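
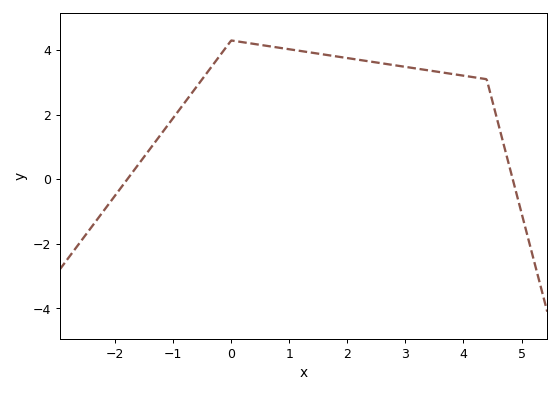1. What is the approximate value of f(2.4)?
3.65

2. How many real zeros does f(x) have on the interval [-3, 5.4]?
2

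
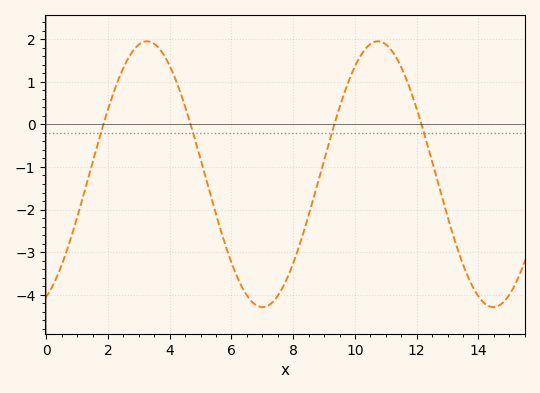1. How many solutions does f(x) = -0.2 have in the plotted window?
4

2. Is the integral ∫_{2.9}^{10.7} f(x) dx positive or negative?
negative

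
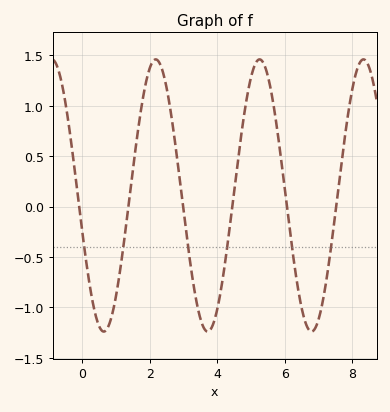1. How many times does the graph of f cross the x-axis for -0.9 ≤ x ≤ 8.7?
6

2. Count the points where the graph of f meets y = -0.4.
6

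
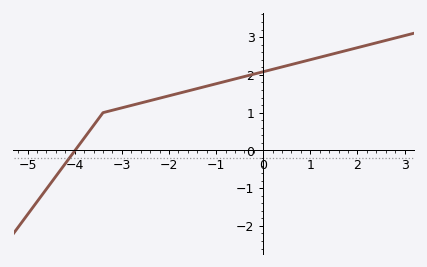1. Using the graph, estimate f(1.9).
2.69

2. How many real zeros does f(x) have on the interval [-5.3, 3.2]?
1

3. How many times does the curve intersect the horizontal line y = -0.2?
1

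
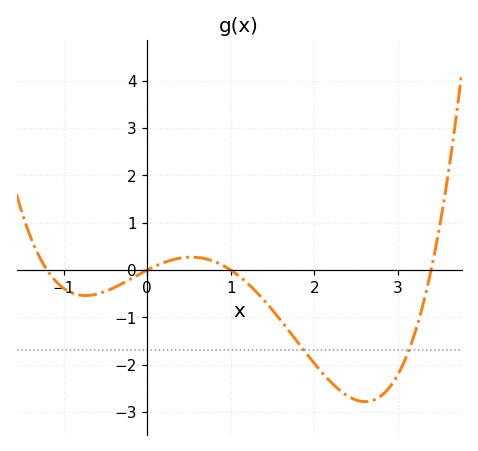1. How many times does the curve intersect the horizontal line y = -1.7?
2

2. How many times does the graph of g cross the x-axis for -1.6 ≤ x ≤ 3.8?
4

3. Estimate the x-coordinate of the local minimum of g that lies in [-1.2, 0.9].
-0.7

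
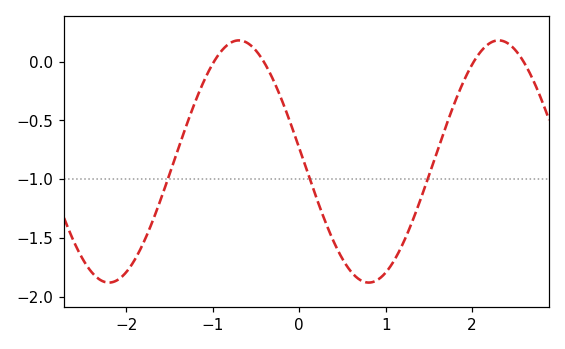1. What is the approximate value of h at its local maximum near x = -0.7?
0.18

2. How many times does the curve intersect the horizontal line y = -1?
3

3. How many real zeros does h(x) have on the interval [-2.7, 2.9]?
4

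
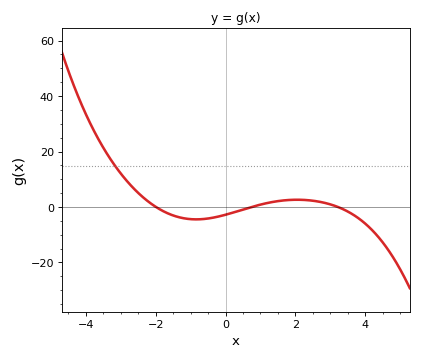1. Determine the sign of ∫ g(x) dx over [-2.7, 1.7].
negative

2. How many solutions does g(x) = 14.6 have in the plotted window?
1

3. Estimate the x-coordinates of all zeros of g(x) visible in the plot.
-1.99, 0.746, 3.22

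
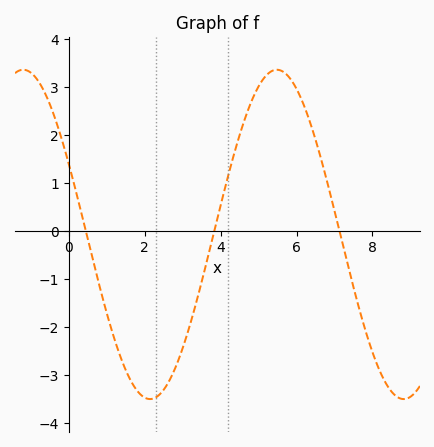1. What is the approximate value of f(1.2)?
-2.25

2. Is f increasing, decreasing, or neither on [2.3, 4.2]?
increasing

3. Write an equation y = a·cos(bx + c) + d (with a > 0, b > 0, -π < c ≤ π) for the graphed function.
y = 3.43cos(0.94x + 1.13) - 0.07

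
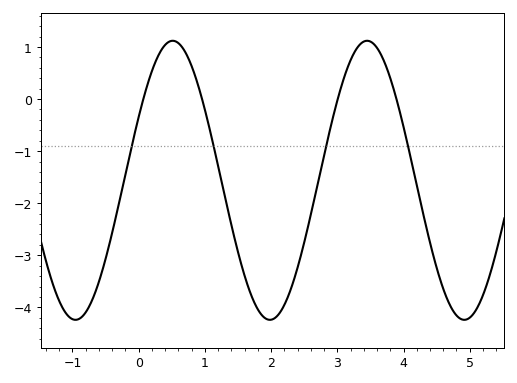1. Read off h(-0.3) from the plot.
-2.02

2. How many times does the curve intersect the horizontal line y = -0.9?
4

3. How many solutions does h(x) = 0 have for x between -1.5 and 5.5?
4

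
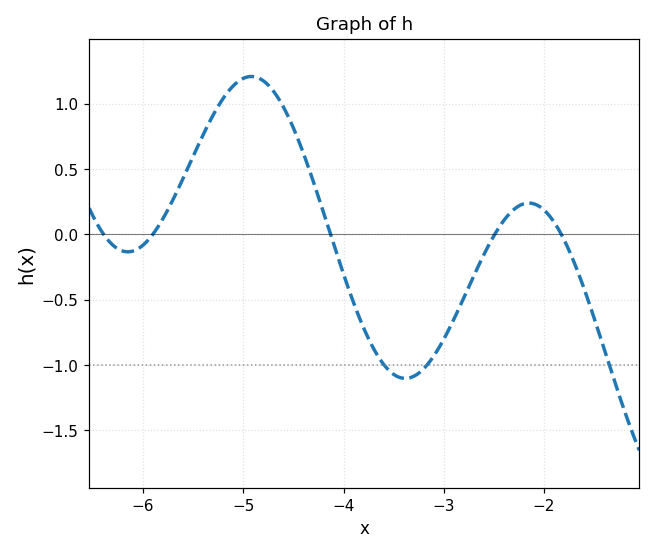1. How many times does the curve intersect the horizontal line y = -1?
3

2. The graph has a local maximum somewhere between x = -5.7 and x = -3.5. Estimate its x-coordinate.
-4.9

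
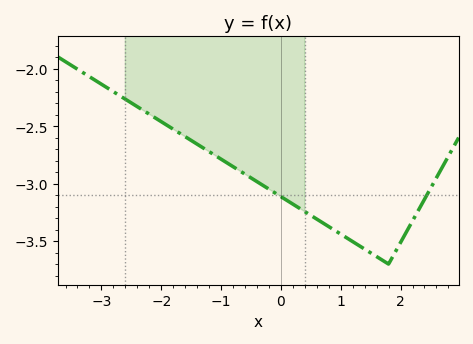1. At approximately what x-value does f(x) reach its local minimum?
1.8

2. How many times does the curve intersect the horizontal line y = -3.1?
2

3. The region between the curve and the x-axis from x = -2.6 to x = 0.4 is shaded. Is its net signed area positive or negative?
negative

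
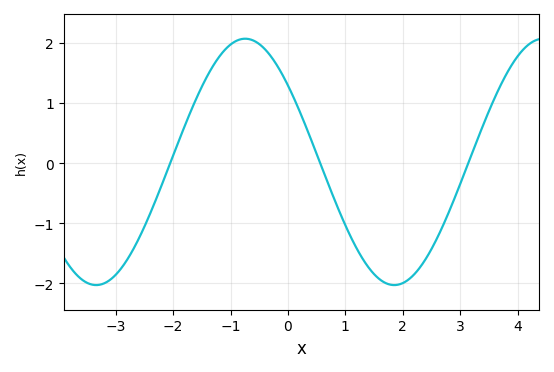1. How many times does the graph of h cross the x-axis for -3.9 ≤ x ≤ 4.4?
3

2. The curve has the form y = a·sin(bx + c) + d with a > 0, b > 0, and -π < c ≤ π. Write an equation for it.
y = 2.05sin(1.21x + 2.47) + 0.02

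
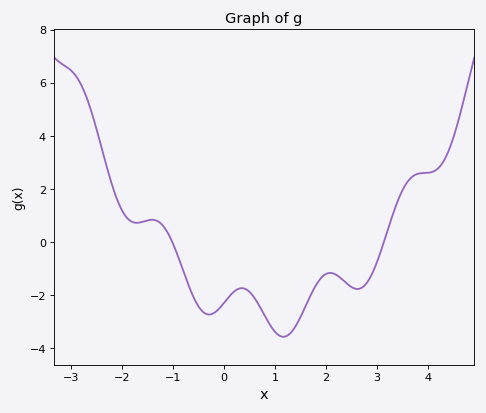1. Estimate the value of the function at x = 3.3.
0.938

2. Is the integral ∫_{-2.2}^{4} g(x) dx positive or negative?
negative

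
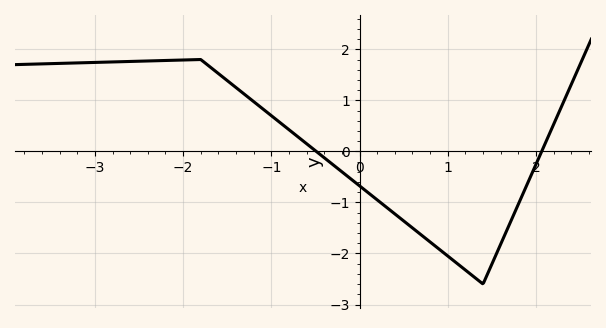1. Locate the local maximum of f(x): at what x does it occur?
-1.8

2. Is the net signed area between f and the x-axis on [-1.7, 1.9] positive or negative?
negative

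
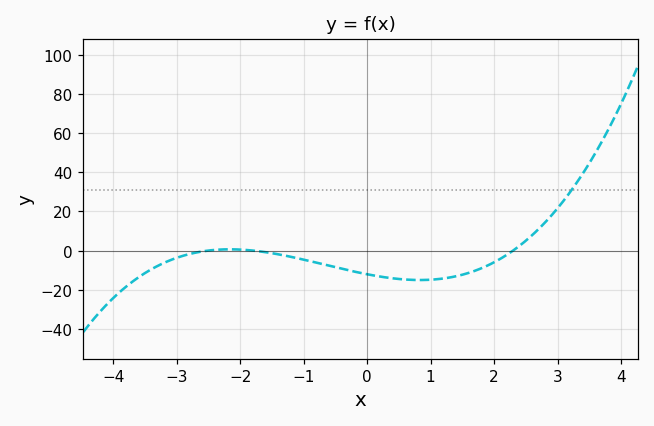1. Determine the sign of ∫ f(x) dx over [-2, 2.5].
negative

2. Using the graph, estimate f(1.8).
-9.06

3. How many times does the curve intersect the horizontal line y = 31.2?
1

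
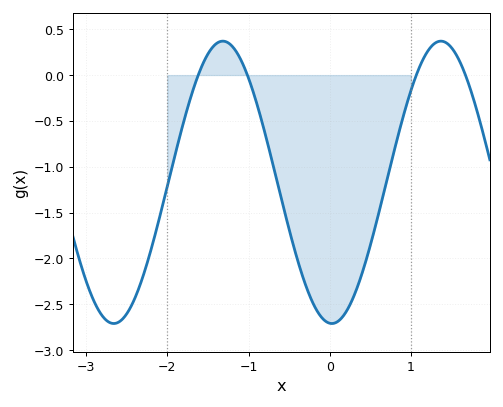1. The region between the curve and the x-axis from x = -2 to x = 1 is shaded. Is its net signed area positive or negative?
negative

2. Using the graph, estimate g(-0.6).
-1.35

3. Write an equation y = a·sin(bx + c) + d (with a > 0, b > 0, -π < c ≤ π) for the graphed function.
y = 1.54sin(2.3x - 1.6) - 1.17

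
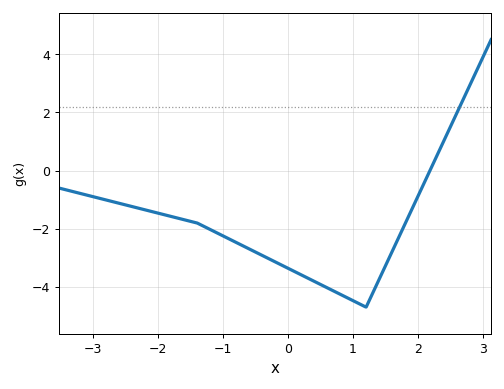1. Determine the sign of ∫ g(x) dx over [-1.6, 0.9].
negative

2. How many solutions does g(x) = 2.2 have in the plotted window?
1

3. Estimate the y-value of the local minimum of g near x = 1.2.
-4.6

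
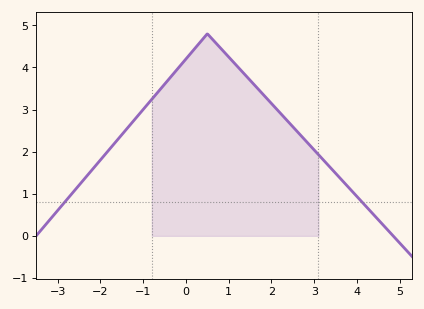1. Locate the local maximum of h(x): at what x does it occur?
0.501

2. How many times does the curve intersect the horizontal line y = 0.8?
2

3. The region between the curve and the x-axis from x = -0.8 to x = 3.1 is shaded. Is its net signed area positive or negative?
positive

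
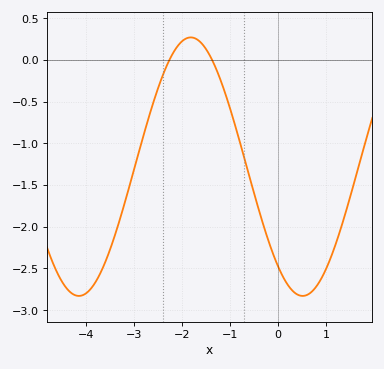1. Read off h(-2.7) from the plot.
-0.7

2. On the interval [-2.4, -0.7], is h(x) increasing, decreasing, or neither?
neither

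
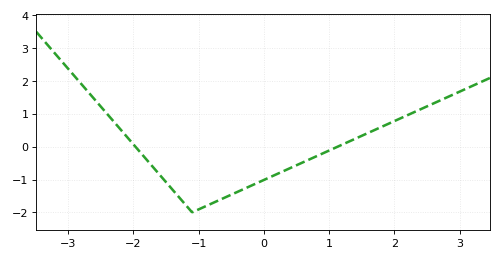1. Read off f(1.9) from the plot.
0.691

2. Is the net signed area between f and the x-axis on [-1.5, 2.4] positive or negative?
negative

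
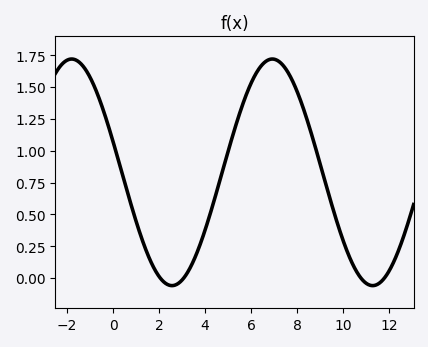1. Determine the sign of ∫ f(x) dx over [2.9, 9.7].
positive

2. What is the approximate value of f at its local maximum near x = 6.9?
1.7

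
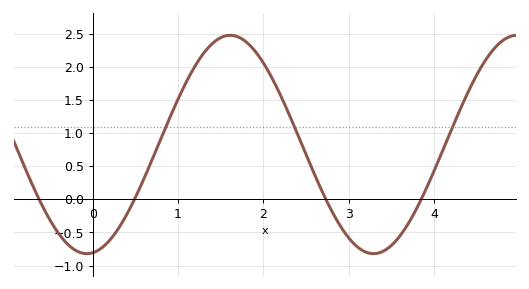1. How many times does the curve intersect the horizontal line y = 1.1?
3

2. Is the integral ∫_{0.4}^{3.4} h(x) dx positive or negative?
positive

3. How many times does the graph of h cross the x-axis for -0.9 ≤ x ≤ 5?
4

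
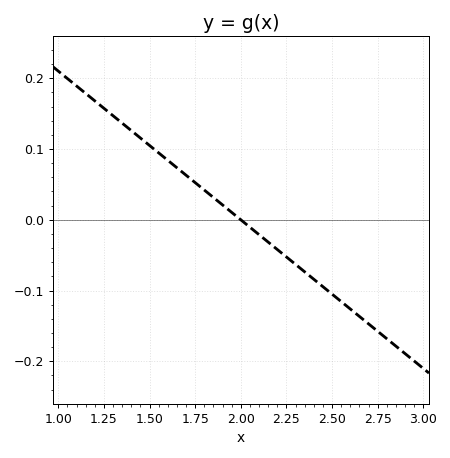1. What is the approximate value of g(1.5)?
0.105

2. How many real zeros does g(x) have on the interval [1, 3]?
1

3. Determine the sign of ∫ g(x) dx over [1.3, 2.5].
positive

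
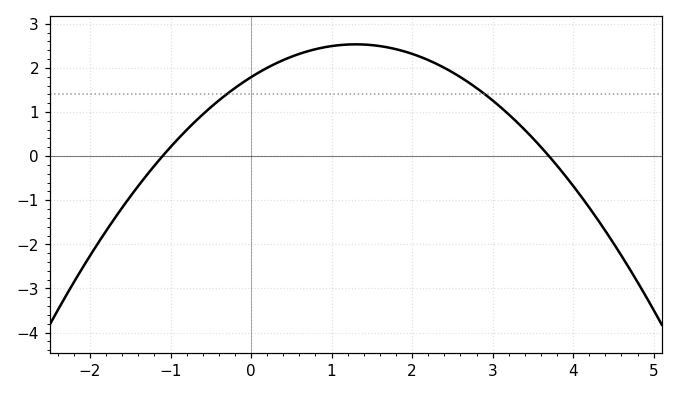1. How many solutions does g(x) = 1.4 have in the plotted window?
2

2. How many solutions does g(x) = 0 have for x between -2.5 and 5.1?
2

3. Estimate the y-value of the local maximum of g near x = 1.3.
2.5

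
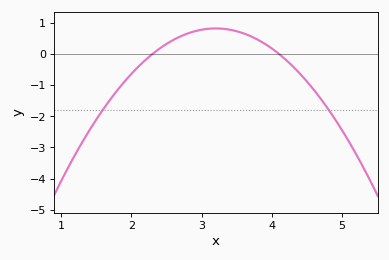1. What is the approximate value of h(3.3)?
0.8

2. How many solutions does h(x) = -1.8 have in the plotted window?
2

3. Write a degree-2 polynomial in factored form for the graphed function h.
y = -1.01(x - 2.3)(x - 4.1)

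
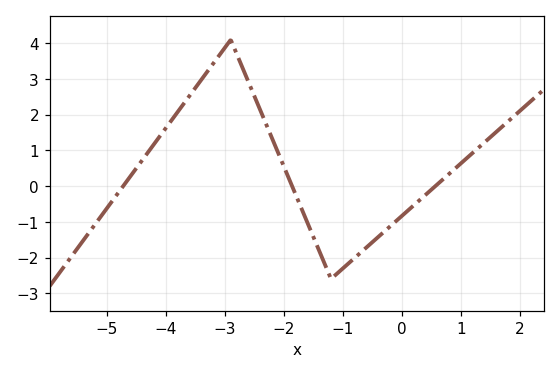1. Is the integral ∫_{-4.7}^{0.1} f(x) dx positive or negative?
positive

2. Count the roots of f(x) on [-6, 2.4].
3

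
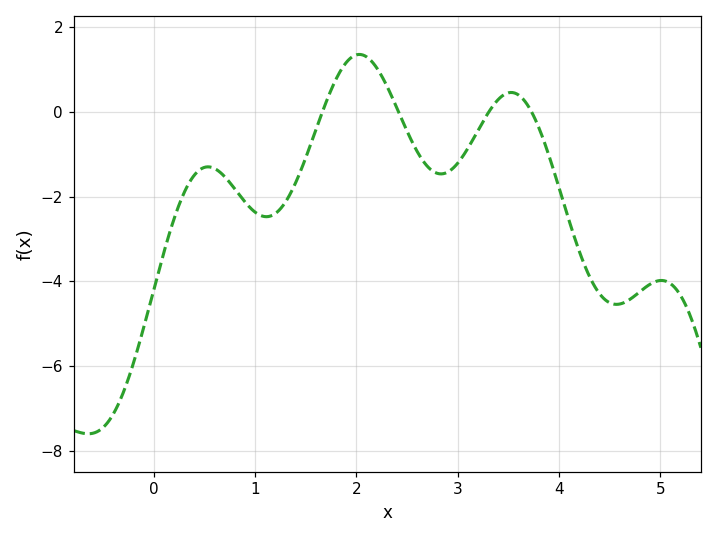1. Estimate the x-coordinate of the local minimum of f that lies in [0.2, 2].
1.11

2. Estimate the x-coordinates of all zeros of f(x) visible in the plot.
1.66, 2.42, 3.31, 3.73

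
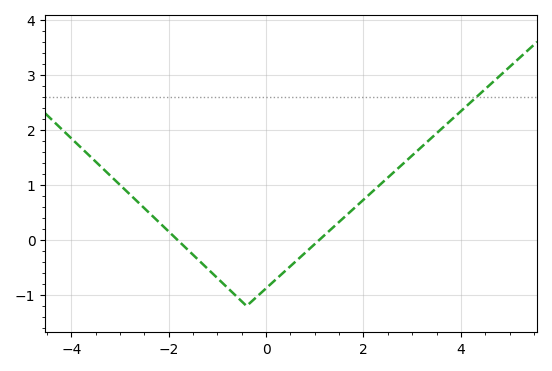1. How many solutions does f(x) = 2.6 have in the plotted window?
1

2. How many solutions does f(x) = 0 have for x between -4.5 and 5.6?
2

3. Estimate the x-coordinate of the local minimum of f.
-0.4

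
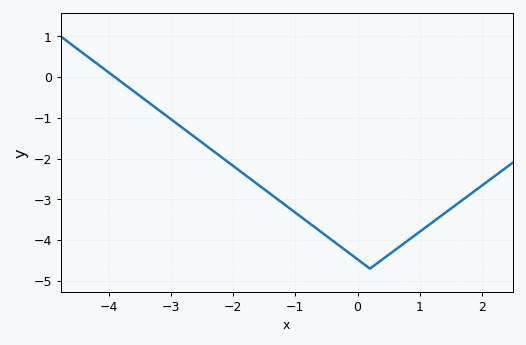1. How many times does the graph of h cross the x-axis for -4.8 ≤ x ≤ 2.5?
1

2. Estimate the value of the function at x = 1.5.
-3.2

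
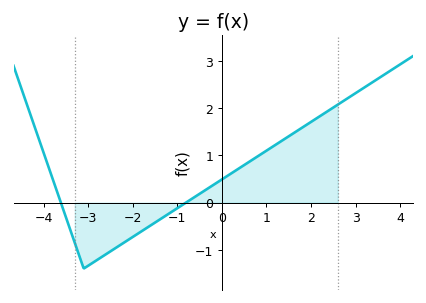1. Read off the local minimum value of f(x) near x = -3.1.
-1.4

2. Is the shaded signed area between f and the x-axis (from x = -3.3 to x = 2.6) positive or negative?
positive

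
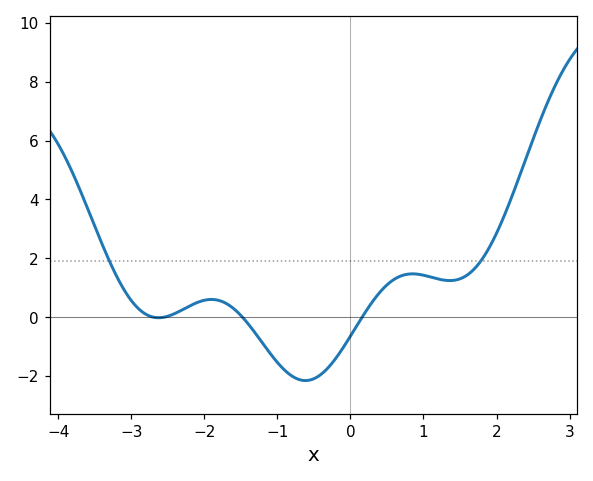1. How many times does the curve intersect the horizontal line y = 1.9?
2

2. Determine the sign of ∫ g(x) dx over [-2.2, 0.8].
negative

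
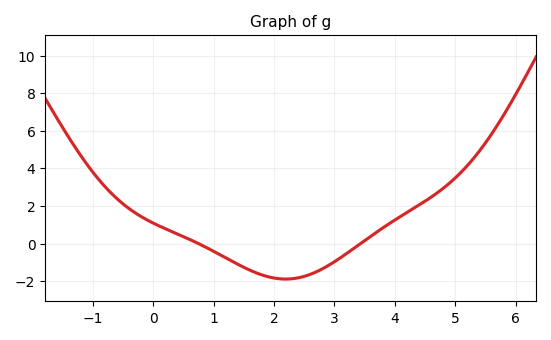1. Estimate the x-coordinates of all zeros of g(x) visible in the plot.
0.8, 3.4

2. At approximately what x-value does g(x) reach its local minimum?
2.2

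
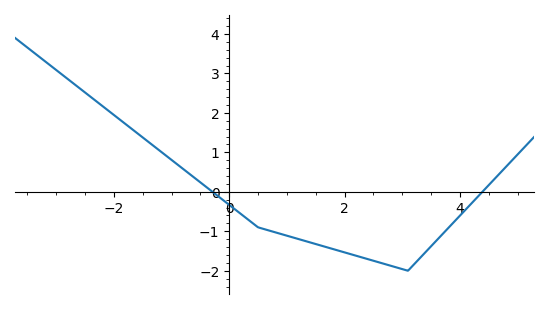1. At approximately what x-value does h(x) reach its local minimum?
3.2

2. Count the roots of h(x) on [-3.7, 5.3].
2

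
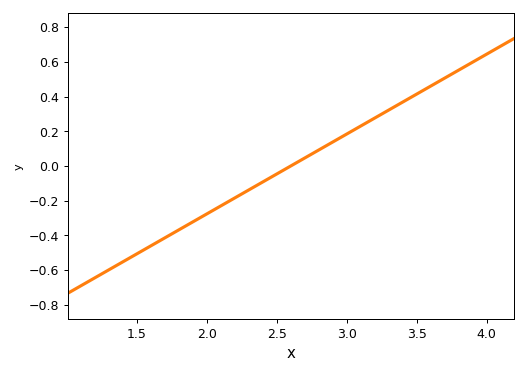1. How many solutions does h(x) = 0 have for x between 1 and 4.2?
1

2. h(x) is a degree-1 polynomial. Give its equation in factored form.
y = 0.46(x - 2.6)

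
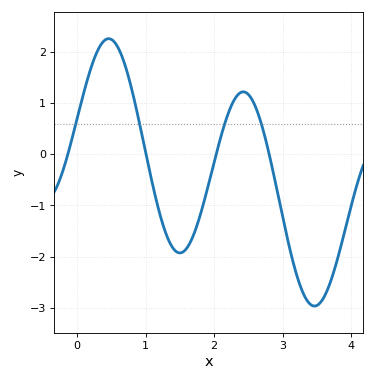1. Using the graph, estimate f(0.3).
2.03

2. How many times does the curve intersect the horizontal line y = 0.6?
4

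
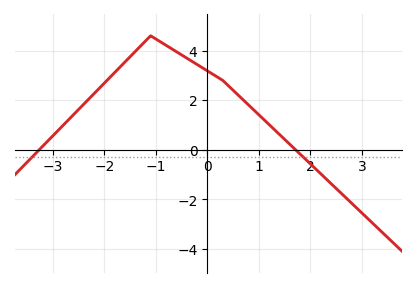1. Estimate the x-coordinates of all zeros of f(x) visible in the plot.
-3.26, 1.71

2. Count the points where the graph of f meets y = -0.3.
2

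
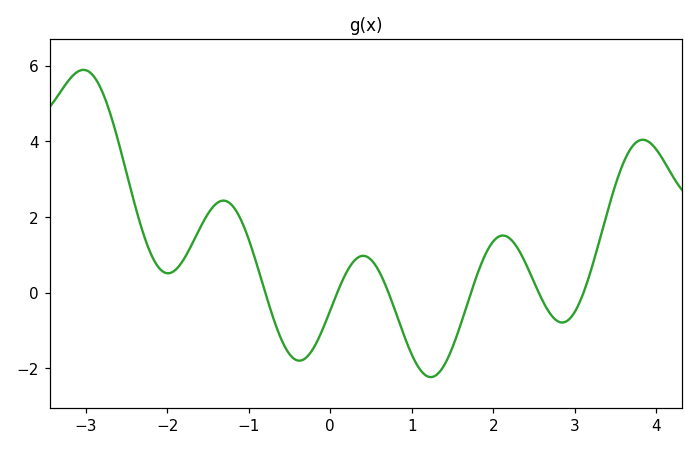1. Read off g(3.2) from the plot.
0.6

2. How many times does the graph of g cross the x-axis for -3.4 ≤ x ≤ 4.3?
6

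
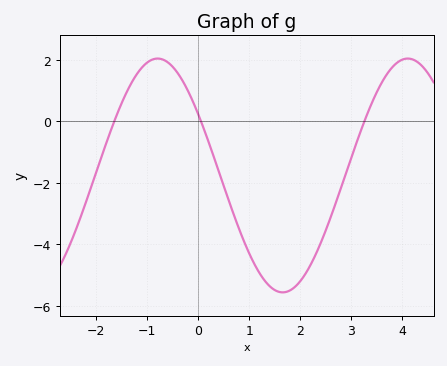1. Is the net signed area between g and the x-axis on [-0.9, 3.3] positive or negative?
negative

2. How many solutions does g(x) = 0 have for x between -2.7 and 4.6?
3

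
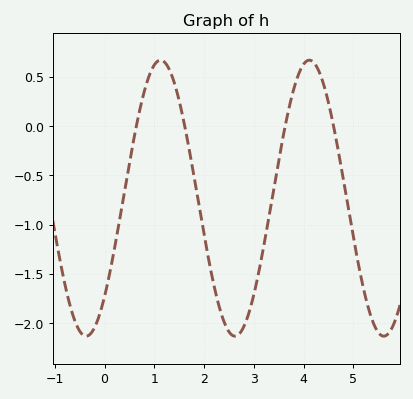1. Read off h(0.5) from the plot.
-0.35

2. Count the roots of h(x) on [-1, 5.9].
4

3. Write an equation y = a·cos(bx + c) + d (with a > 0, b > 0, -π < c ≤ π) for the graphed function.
y = 1.4cos(2.1x - 2.4) - 0.73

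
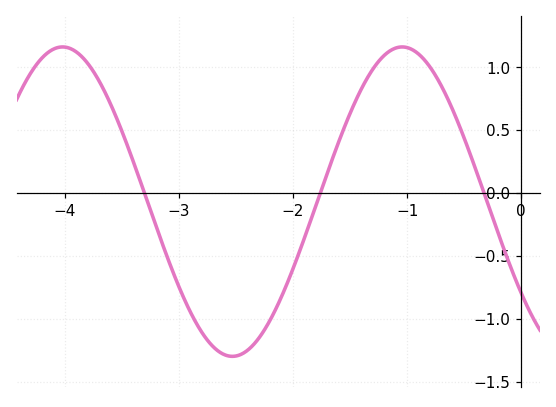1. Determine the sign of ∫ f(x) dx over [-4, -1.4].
negative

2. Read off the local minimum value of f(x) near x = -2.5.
-1.3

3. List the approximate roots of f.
-3.3, -1.8, -0.3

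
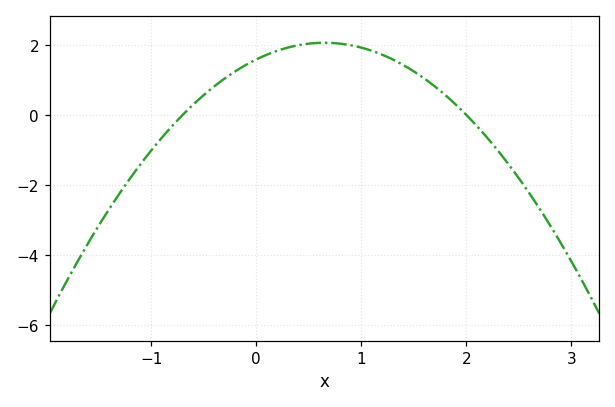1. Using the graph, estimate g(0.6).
2.06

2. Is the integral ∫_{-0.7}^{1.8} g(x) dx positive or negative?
positive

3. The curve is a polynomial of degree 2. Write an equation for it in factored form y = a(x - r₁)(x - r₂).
y = -1.13(x + 0.7)(x - 2)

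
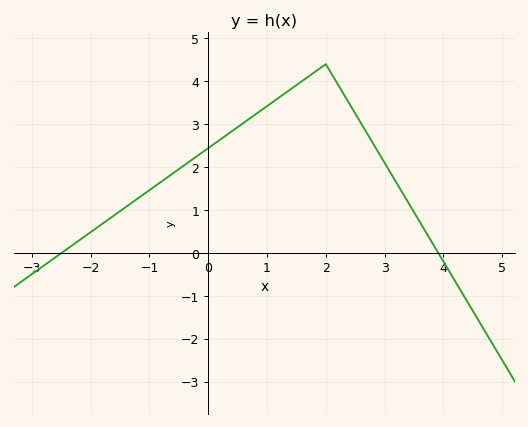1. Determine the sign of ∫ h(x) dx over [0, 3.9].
positive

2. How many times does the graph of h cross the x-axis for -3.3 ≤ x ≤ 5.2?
2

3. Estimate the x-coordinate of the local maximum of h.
2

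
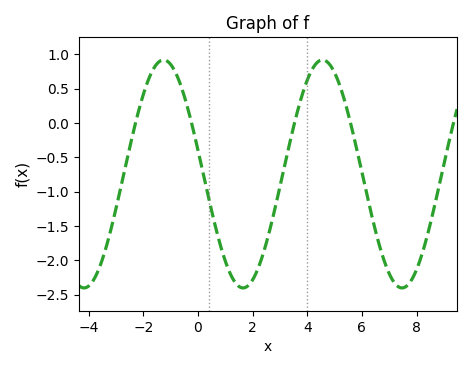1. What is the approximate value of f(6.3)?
-1.25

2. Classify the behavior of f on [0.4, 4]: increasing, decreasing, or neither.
neither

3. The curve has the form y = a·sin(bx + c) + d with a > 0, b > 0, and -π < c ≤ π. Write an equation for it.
y = 1.66sin(1.08x + 2.93) - 0.74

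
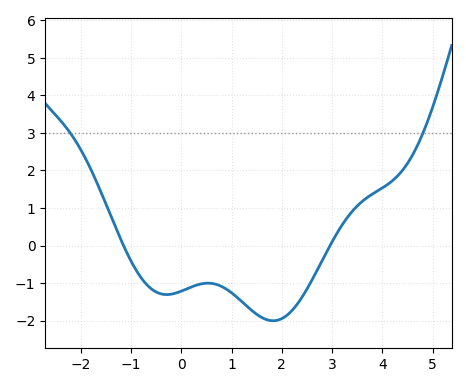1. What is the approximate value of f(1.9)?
-2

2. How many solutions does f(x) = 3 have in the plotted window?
2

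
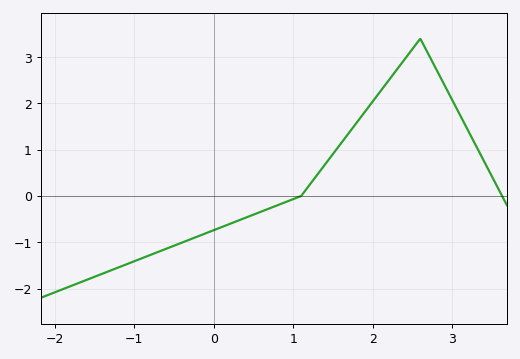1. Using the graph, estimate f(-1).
-1.4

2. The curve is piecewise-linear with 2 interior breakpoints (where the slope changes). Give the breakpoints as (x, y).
(1.1, 0); (2.6, 3.4)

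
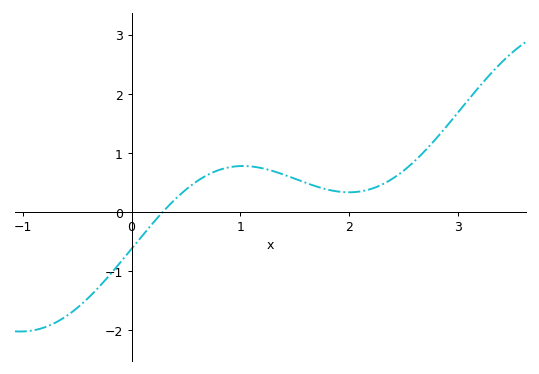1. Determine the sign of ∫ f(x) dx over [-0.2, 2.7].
positive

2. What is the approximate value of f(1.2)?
0.739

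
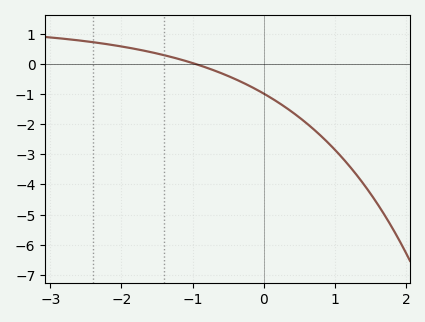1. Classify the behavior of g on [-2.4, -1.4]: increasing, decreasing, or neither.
decreasing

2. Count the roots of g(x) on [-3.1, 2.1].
1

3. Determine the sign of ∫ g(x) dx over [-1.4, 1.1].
negative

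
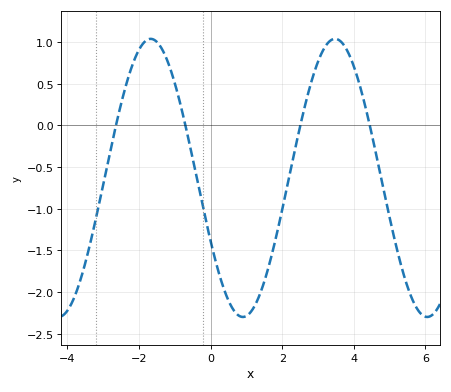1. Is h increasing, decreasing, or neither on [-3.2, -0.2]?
neither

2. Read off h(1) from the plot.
-2.3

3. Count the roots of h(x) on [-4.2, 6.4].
4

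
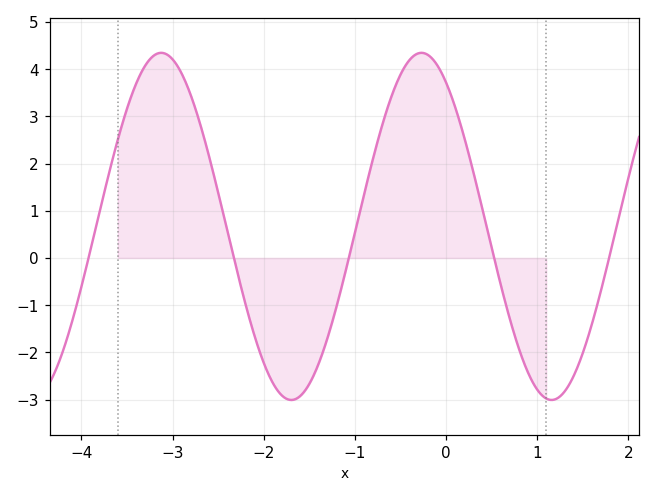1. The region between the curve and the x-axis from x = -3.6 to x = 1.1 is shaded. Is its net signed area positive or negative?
positive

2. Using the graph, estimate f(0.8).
-1.92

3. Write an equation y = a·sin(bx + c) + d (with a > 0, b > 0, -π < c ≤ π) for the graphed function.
y = 3.68sin(2.2x + 2.16) + 0.67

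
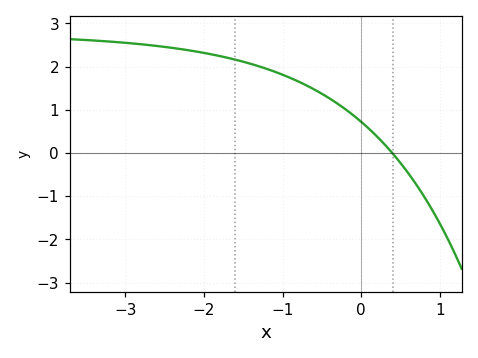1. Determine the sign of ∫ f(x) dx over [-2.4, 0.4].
positive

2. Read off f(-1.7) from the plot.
2.2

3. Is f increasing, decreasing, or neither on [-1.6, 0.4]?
decreasing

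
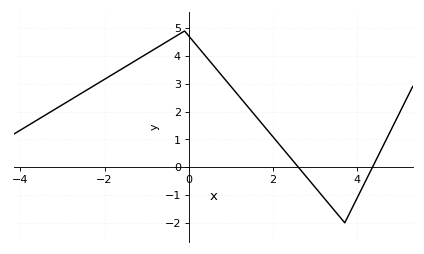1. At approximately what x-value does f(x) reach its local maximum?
-0.102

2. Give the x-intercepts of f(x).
2.6, 4.36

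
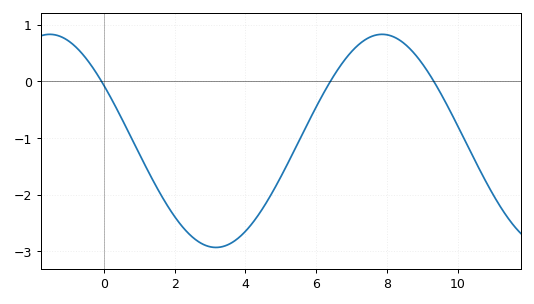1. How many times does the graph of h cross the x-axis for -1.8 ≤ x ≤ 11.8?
3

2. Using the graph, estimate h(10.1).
-0.9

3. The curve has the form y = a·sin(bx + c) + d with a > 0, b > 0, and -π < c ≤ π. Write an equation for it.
y = 1.88sin(0.67x + 2.6) - 1.05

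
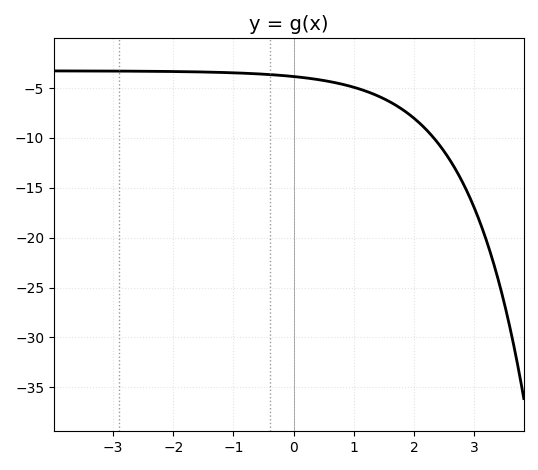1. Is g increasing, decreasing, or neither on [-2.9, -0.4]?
decreasing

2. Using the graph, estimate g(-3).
-3.31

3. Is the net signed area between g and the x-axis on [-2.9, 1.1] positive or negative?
negative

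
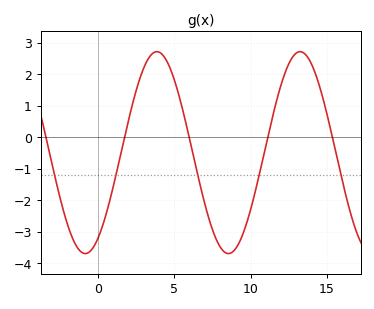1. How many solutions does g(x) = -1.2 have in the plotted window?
5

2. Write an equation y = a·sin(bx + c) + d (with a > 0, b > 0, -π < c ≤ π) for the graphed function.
y = 3.2sin(0.67x - 1.02) - 0.49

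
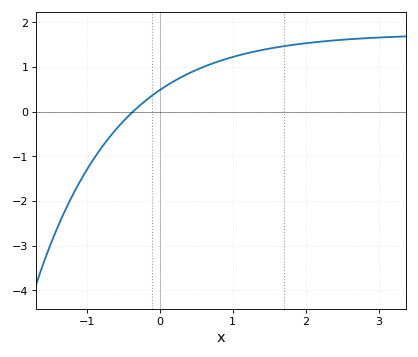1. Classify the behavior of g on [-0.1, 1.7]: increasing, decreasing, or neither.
increasing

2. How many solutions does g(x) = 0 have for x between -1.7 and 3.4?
1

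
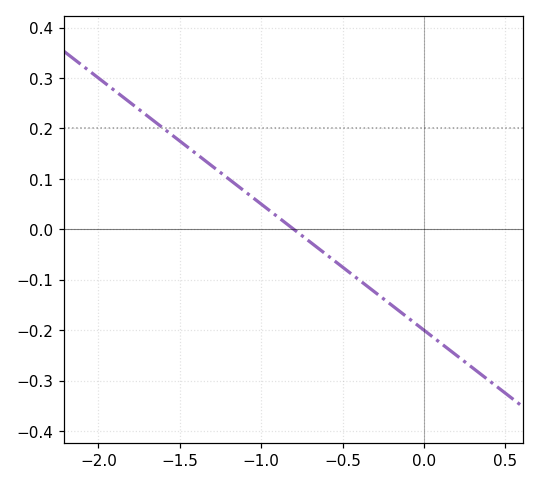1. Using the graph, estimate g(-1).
0.05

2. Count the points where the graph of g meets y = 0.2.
1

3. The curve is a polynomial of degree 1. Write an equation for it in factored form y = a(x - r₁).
y = -0.25(x + 0.8)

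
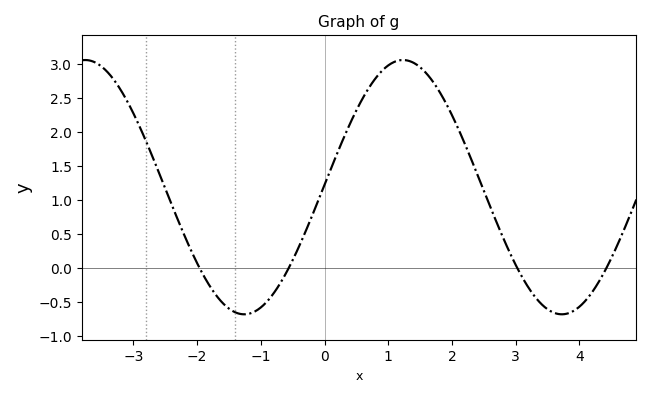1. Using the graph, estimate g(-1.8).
-0.268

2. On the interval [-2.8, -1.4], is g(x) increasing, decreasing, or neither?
decreasing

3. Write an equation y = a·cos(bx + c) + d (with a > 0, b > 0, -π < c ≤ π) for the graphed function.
y = 1.87cos(1.26x - 1.55) + 1.19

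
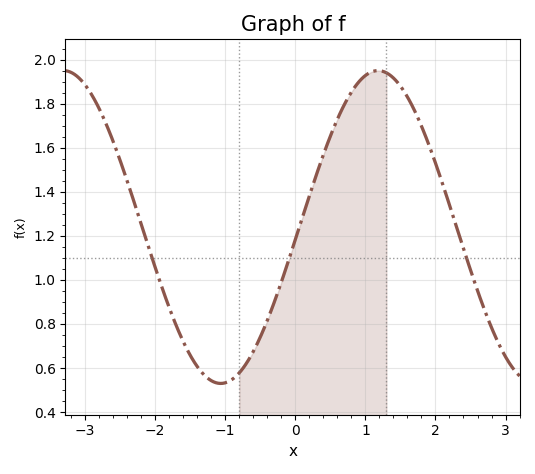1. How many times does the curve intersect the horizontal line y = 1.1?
3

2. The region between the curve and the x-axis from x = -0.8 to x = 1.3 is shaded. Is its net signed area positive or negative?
positive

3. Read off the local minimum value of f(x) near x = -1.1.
0.53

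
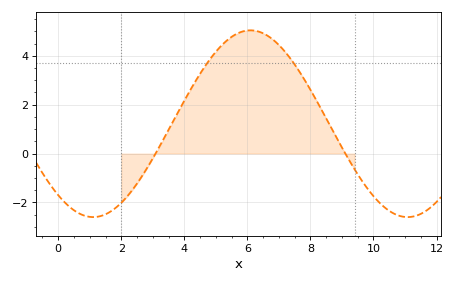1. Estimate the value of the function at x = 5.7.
5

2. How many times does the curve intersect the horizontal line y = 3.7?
2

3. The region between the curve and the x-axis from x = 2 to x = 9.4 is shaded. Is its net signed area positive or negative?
positive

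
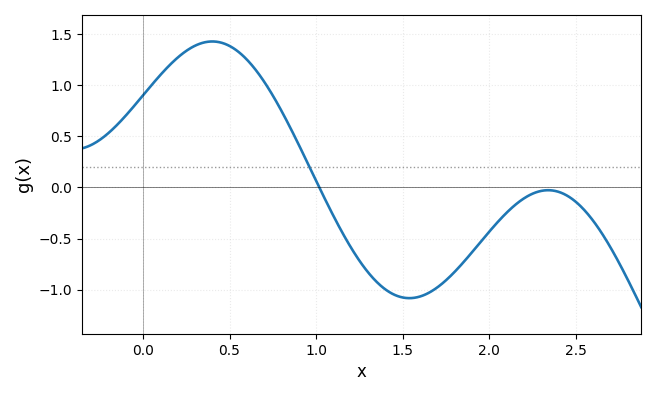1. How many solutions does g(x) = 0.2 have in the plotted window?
1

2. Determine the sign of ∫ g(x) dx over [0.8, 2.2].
negative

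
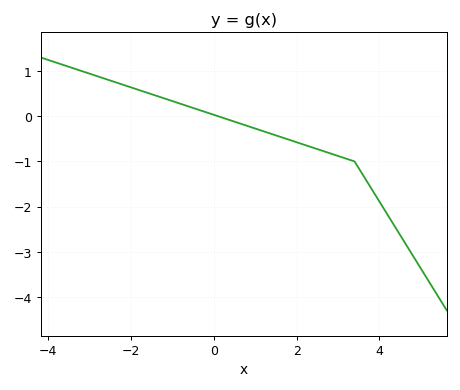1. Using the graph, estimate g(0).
0.031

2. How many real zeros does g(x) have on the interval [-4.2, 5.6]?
1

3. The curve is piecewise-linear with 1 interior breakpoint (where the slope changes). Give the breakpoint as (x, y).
(3.4, -1)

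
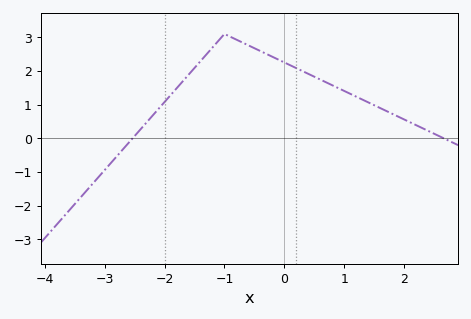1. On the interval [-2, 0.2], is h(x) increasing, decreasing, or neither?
neither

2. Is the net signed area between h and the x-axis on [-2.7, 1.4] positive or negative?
positive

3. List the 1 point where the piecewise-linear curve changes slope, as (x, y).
(-1, 3.1)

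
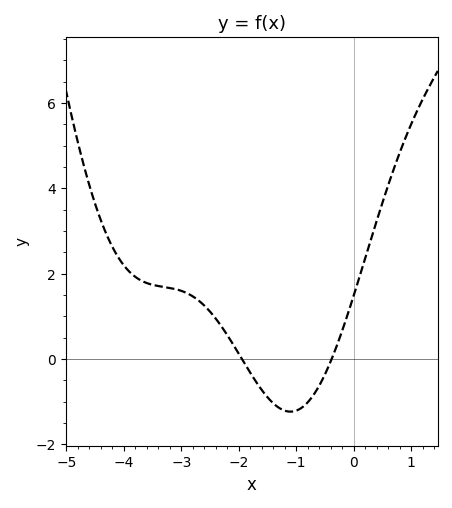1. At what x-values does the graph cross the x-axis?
-1.9, -0.4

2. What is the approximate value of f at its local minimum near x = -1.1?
-1.2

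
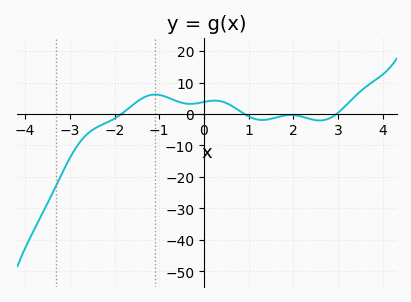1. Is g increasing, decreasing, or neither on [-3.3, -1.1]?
increasing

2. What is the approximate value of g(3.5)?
7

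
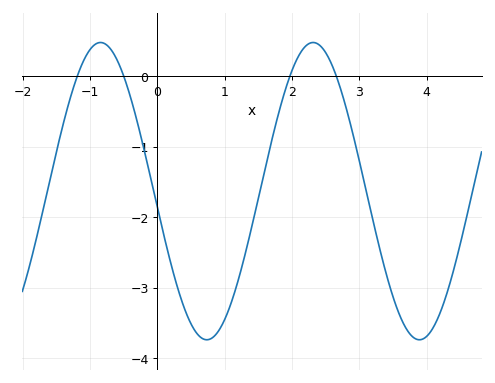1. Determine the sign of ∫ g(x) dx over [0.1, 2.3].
negative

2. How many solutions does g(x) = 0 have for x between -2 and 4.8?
4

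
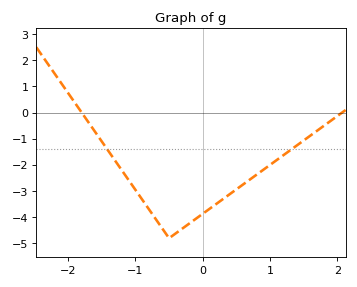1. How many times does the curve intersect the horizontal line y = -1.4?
2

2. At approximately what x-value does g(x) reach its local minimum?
-0.5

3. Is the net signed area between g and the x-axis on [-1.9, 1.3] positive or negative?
negative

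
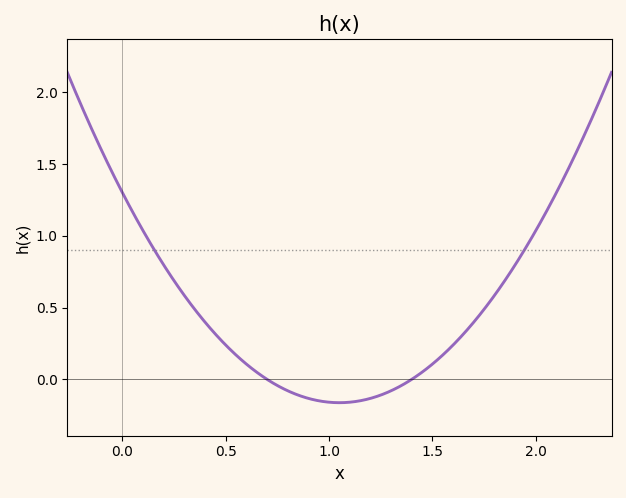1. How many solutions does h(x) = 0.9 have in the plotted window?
2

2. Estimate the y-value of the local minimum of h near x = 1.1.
-0.15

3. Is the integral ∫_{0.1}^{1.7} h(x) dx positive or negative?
positive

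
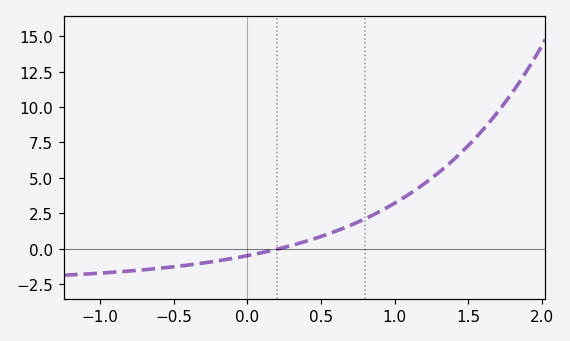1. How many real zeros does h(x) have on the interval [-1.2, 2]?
1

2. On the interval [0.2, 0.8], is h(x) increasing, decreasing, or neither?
increasing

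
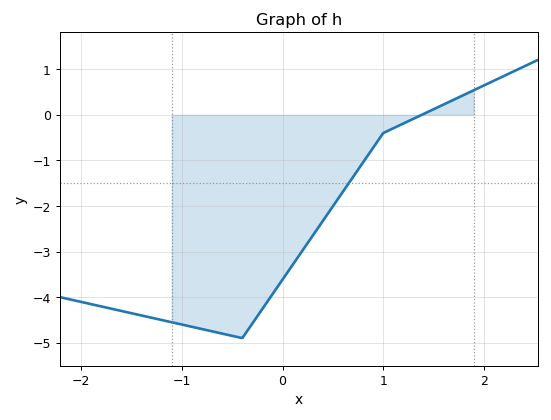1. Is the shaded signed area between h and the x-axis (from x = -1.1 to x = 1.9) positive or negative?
negative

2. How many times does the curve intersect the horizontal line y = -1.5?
1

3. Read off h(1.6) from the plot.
0.2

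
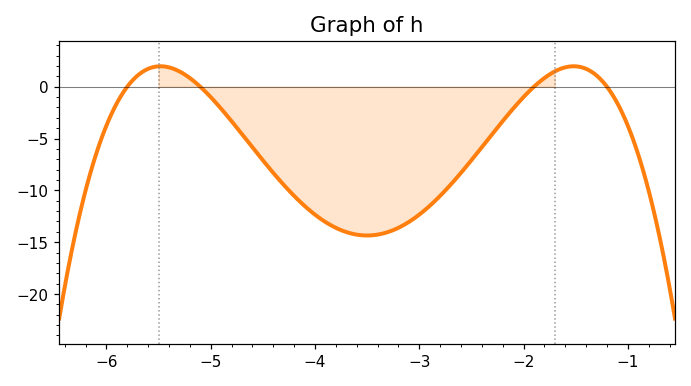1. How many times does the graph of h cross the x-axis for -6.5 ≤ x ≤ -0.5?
4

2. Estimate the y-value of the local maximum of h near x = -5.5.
1.98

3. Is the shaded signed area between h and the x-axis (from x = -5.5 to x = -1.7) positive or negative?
negative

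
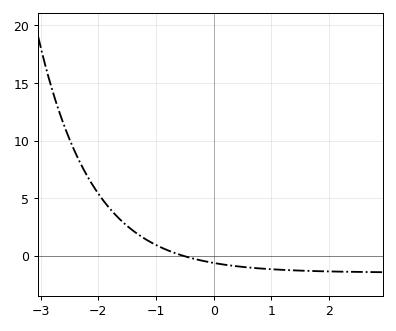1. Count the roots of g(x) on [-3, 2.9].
1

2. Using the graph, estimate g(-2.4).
9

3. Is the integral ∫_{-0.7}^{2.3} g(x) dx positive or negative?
negative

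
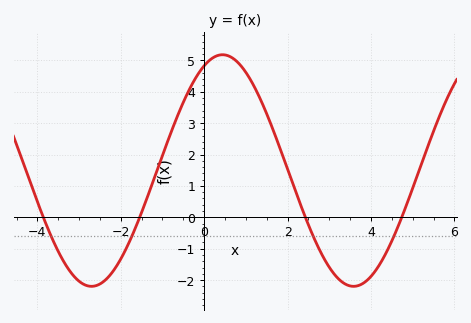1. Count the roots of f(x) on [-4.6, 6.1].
4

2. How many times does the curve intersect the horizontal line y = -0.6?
4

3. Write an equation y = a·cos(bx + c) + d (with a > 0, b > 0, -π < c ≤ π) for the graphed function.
y = 3.69cos(1x - 0.44) + 1.49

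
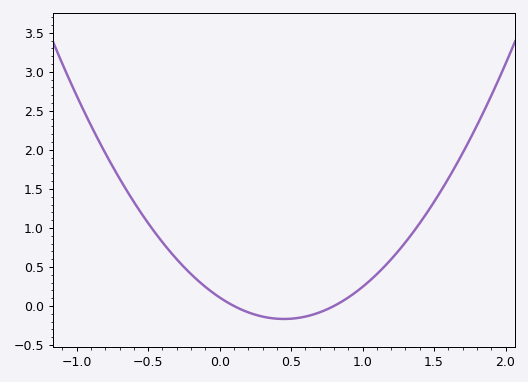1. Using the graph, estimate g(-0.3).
0.6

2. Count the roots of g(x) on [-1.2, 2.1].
2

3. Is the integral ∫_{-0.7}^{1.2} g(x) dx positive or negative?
positive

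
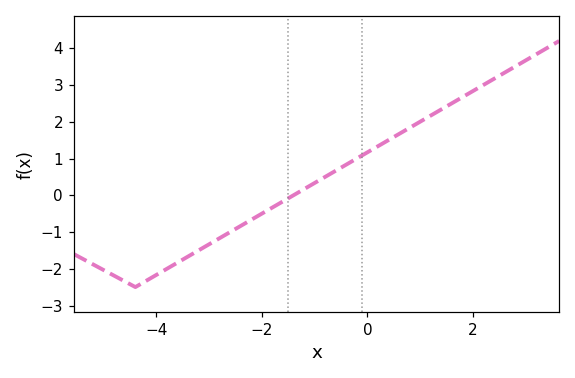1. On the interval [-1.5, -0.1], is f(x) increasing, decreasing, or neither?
increasing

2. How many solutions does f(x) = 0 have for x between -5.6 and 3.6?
1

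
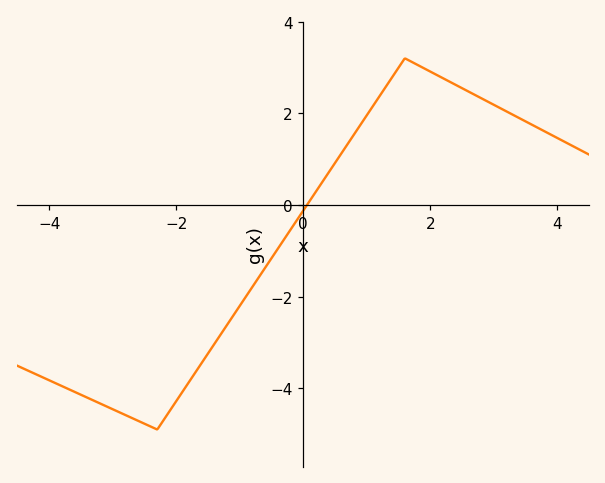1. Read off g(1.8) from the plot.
3.06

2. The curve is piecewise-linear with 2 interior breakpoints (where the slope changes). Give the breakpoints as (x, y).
(-2.3, -4.9); (1.6, 3.2)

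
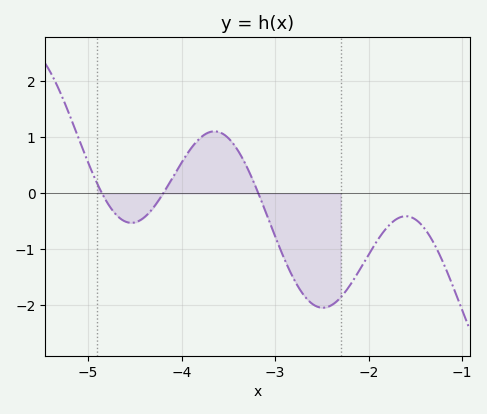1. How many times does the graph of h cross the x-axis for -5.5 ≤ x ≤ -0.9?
3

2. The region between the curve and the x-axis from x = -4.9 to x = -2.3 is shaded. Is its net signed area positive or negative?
negative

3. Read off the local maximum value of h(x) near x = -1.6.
-0.407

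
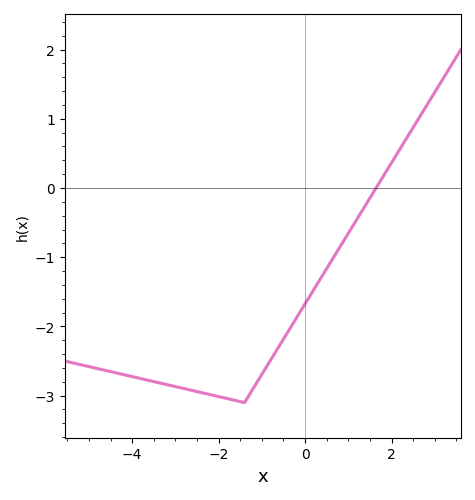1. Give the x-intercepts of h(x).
1.64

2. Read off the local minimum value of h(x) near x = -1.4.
-3.1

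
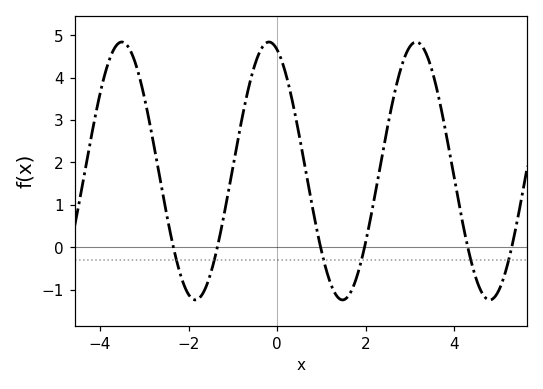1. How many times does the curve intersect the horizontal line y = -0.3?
6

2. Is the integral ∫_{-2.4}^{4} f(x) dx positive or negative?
positive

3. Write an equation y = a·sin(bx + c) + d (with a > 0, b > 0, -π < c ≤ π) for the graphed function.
y = 3.04sin(1.89x + 1.92) + 1.8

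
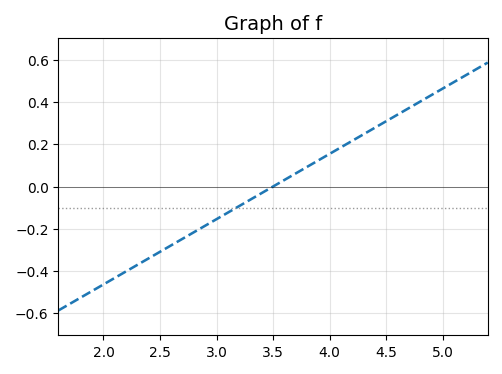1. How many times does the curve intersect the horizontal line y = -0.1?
1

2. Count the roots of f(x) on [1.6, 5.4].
1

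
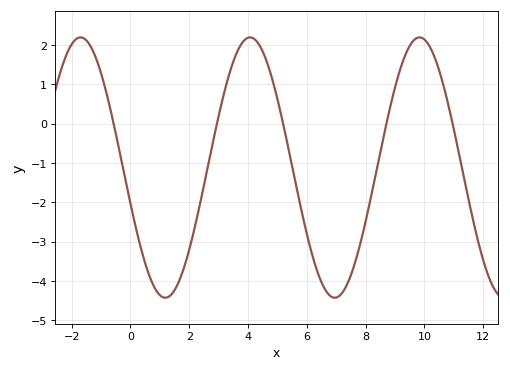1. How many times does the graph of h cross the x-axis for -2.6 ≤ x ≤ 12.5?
5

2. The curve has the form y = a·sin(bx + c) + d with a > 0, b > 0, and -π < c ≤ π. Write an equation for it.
y = 3.31sin(1.1x - 2.9) - 1.12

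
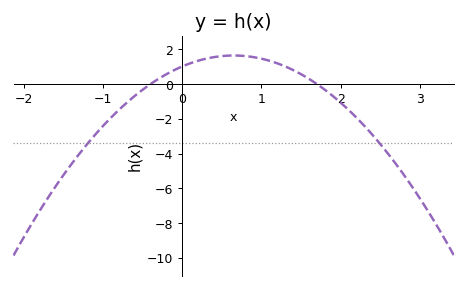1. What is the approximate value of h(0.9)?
1.55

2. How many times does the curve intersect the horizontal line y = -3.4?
2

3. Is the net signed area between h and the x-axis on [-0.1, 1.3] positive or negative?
positive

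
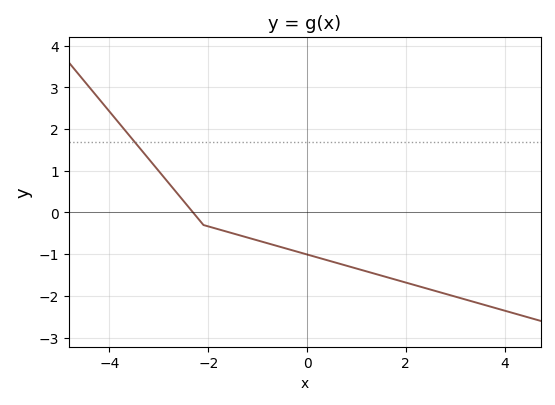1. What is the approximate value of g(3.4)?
-2.15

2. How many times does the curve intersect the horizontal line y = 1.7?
1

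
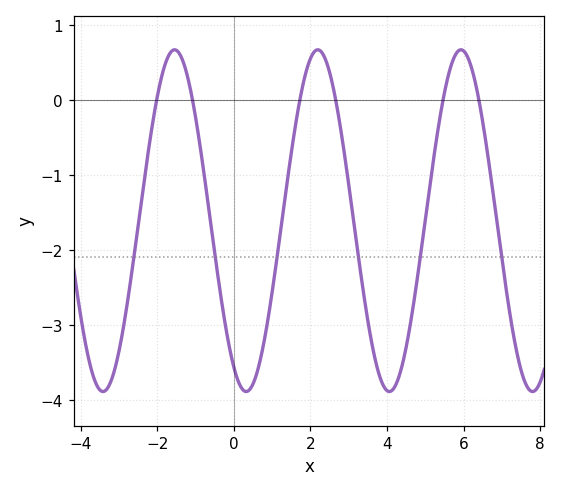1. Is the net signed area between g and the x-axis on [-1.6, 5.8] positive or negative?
negative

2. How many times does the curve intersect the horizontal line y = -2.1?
6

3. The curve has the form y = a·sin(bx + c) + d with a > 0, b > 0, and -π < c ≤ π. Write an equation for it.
y = 2.28sin(1.7x - 2.1) - 1.61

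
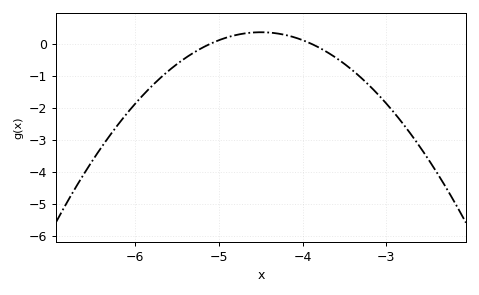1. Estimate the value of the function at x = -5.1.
0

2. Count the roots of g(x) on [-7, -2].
2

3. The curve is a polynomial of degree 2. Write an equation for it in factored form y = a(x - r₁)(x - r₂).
y = -0.99(x + 5.1)(x + 3.9)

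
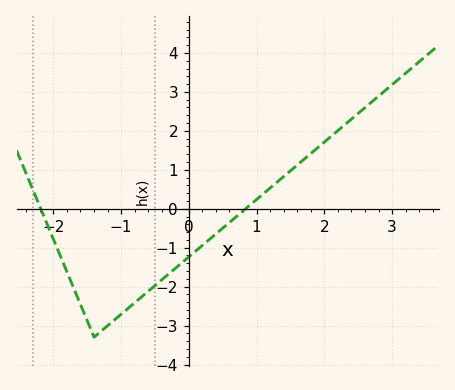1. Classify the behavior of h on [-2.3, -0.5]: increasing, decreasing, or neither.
neither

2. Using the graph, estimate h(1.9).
1.56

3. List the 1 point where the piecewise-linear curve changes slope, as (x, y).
(-1.4, -3.3)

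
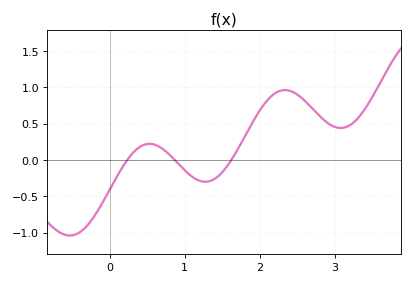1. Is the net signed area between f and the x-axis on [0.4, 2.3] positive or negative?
positive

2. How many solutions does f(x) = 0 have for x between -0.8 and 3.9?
3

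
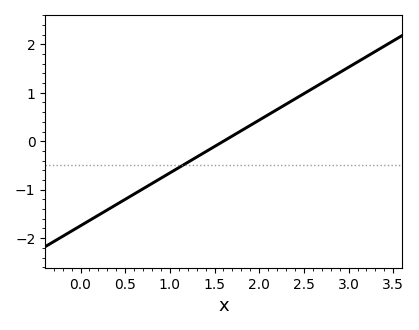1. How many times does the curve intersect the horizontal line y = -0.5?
1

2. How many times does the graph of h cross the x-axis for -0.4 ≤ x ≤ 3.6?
1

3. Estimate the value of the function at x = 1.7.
0.109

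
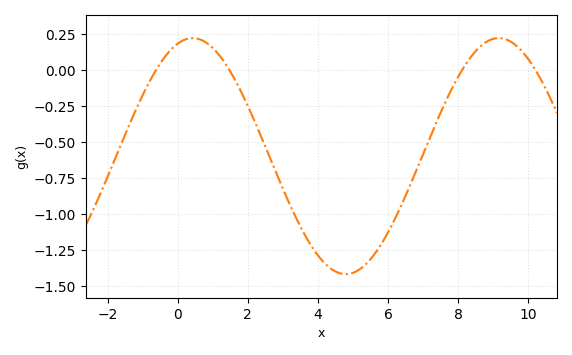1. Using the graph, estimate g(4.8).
-1.42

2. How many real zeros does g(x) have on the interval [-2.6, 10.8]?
4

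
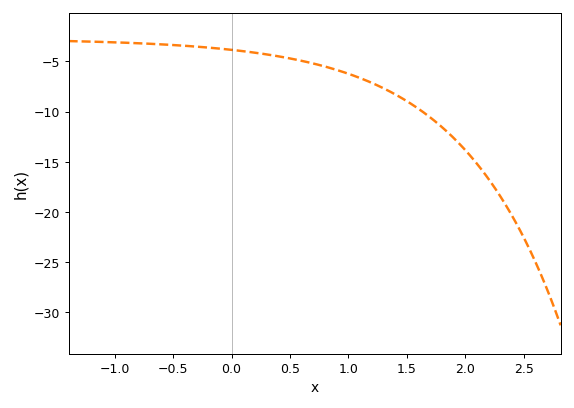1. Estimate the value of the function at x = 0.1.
-4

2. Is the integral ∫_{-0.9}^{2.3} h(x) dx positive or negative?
negative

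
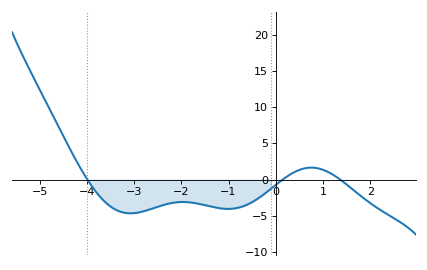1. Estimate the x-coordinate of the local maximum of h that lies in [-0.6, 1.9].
0.752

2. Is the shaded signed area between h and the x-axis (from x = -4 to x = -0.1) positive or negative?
negative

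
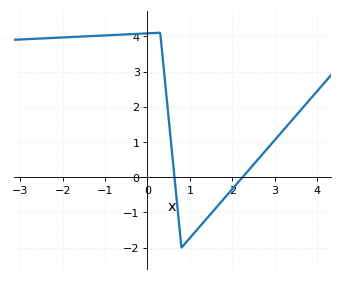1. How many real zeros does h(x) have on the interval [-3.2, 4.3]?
2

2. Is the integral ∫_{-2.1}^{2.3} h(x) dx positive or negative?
positive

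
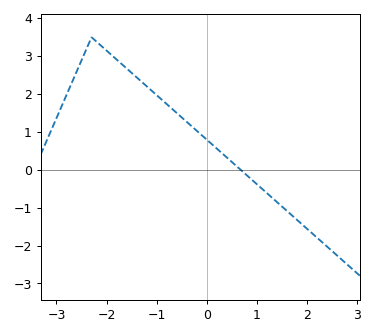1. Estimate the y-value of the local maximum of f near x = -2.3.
3.5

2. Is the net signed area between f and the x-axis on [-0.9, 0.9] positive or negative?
positive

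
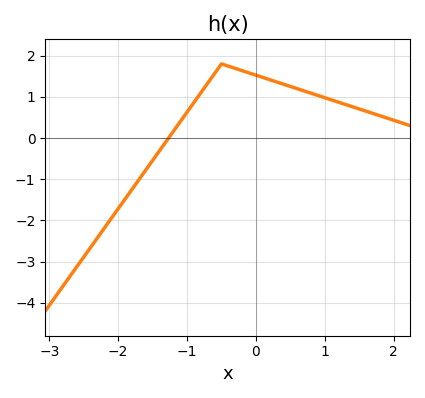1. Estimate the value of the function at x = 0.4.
1.31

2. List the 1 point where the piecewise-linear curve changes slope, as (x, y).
(-0.5, 1.8)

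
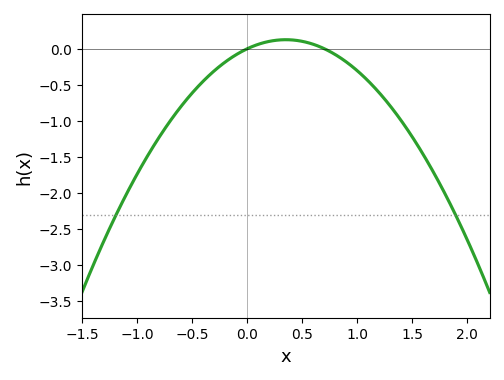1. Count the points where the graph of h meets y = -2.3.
2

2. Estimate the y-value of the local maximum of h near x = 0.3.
0.125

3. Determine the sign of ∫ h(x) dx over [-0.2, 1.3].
negative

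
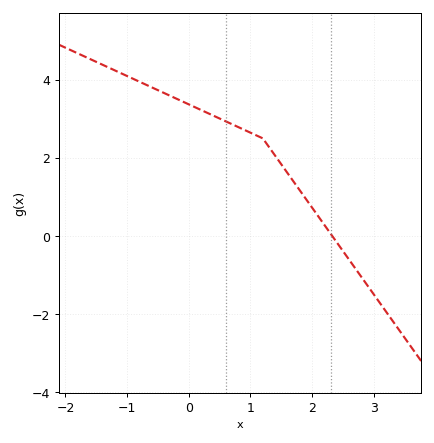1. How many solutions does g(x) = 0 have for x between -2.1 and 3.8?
1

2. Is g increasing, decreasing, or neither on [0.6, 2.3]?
decreasing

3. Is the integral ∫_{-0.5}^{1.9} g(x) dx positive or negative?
positive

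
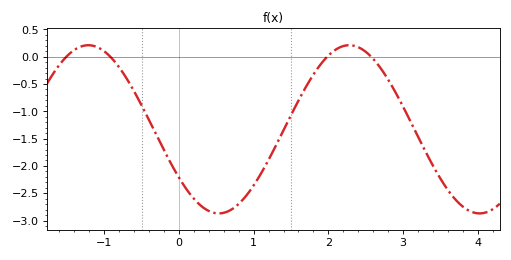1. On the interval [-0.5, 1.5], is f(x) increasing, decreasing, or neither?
neither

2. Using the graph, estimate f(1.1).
-2.15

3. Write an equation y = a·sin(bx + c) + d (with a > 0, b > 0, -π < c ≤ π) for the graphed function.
y = 1.54sin(1.8x - 2.5) - 1.33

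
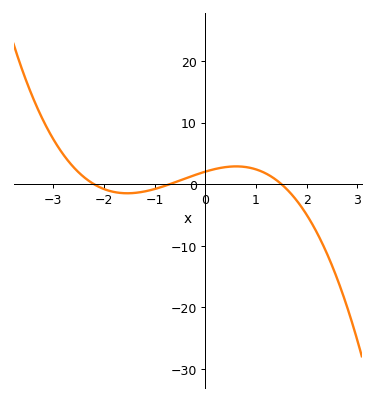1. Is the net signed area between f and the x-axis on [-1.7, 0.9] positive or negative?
positive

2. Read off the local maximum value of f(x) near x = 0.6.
2.88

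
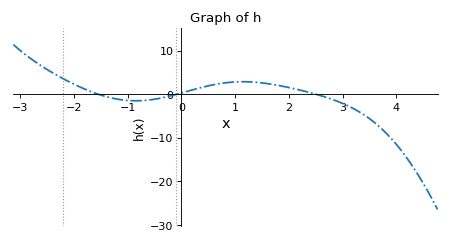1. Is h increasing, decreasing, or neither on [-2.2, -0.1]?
neither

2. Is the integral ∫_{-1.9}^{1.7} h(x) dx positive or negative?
positive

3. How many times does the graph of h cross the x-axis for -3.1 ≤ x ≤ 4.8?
3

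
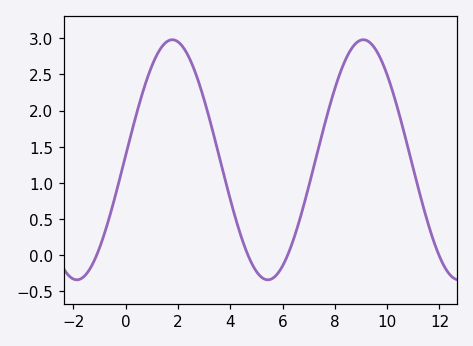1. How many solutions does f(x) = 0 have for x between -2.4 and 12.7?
4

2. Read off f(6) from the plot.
-0.147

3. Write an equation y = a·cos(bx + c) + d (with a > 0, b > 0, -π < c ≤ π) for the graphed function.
y = 1.66cos(0.86x - 1.53) + 1.32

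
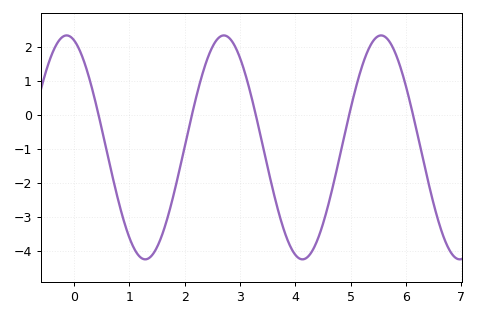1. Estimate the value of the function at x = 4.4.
-3.68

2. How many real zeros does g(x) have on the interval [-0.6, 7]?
5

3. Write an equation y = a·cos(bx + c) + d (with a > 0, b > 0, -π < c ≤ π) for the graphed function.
y = 3.29cos(2.21x + 0.3) - 0.96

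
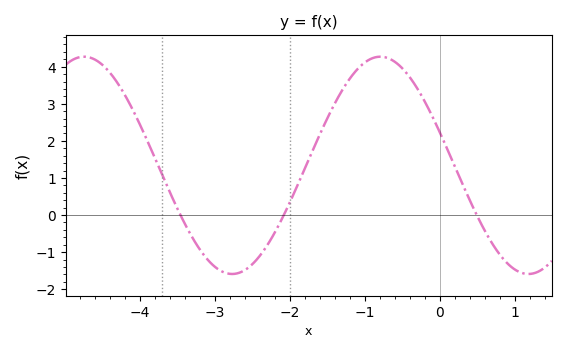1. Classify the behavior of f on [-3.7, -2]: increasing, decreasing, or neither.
neither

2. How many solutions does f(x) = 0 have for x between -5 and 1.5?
3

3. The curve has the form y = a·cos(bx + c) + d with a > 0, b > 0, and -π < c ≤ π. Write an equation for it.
y = 2.93cos(1.6x + 1.3) + 1.34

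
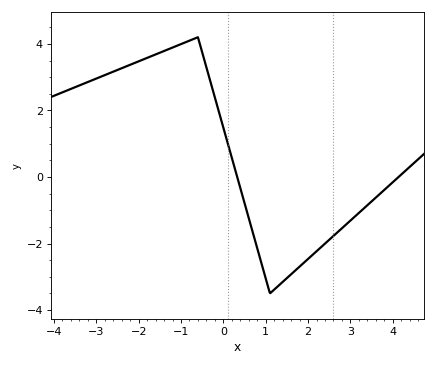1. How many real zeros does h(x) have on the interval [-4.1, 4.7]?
2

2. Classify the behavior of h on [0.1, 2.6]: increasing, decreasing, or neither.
neither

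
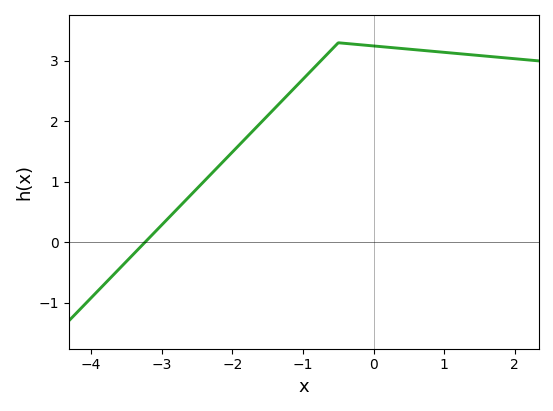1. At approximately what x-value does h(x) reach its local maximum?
-0.5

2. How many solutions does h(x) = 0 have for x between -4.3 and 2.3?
1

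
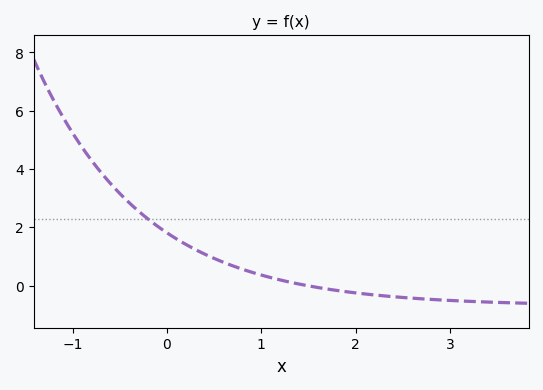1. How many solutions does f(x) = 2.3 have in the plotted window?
1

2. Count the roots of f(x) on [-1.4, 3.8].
1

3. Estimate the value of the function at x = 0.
1.8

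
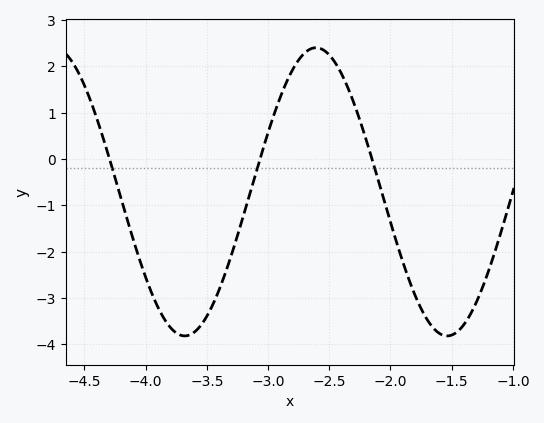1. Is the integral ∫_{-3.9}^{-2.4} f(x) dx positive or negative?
negative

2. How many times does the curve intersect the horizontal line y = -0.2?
3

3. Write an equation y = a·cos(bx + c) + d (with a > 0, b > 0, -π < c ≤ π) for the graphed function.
y = 3.11cos(2.9x + 1.4) - 0.71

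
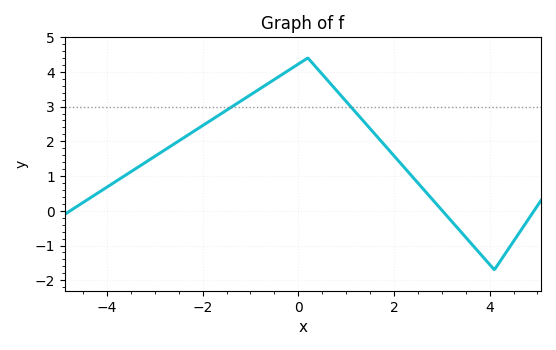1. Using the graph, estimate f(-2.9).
1.7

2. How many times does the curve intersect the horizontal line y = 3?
2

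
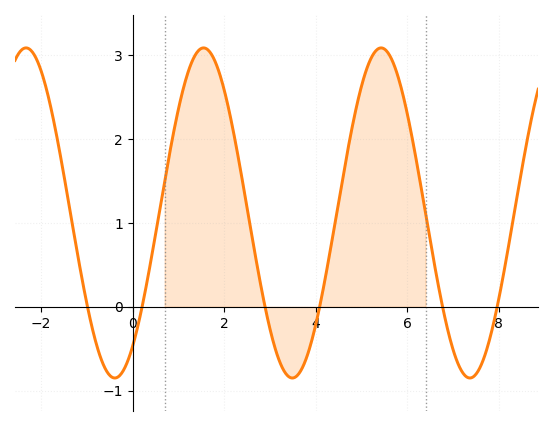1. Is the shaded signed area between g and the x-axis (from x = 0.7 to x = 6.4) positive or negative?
positive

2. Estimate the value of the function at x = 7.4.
-0.847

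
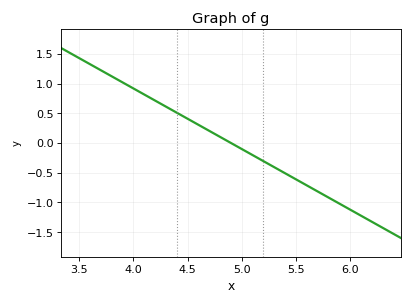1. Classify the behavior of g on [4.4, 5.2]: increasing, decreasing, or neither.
decreasing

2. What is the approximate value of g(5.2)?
-0.306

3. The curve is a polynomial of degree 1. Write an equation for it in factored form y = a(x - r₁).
y = -1.02(x - 4.9)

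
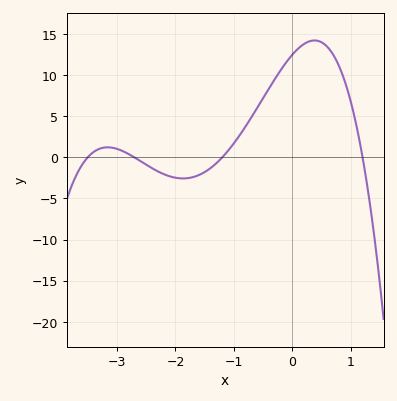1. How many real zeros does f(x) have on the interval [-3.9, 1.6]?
4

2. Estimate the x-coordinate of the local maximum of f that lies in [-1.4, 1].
0.4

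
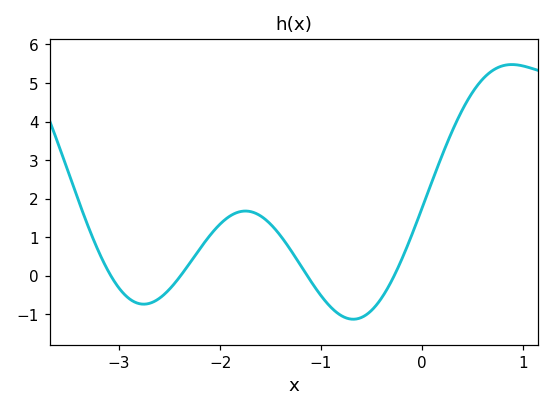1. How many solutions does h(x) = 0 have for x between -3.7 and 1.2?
4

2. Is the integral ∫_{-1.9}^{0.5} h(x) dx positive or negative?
positive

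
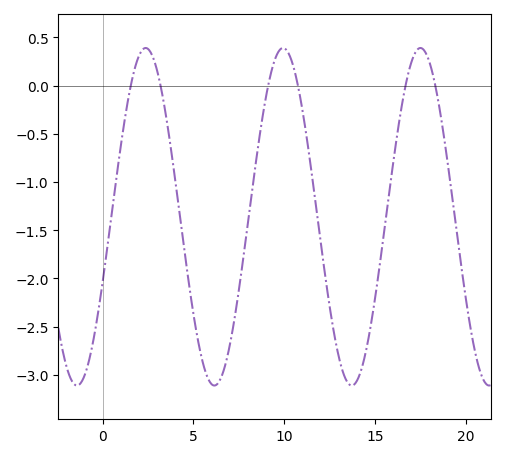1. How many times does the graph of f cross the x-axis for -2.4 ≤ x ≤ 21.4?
6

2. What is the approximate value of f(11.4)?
-0.75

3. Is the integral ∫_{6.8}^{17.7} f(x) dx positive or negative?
negative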